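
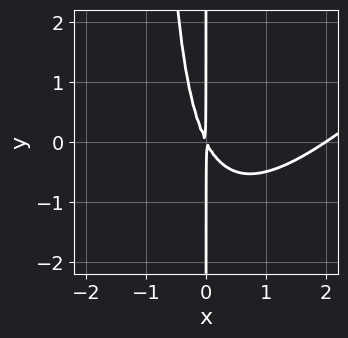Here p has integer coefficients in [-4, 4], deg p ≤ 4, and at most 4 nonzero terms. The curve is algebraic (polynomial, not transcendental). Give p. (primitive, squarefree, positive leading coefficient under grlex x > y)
x^3 - x^2*y - 2*x^2 - x*y

The degree is 3 — the shape is more complex than any degree-2 curve.
Observable constraints: one x-axis crossing is at x = 2; the visible y-axis segment lies entirely on the curve.
Solving for integer coefficients yields p as stated.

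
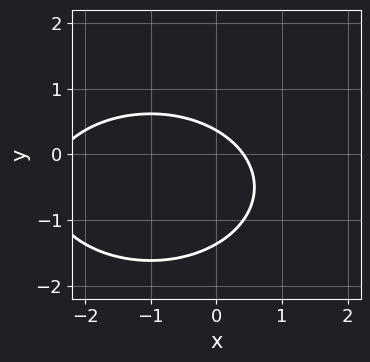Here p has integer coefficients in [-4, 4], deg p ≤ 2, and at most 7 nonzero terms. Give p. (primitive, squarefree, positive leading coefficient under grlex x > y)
x^2 + 2*y^2 + 2*x + 2*y - 1

(a) Degree: no degree-1 curve has this shape, so deg p = 2.
(b) Matching integer coefficients to the picture gives p.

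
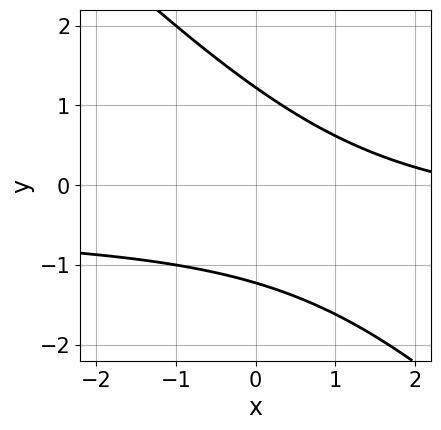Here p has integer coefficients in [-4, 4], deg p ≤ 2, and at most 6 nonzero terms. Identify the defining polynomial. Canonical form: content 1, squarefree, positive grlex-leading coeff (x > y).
2*x*y + 2*y^2 + x - 3

First, the degree is 2 — no degree-1 curve has this shape.
Then, checking where it meets the axes: the curve avoids every integer x-axis point in the box.
Finally, the integer polynomial consistent with all of this is the stated p.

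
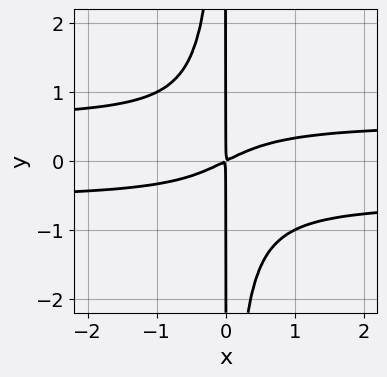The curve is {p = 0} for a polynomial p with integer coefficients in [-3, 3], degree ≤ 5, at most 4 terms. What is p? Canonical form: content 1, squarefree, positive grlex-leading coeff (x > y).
3*x^2*y^2 - x^2 + 2*x*y

1. deg p = 4. A generic line meets the curve in up to 4 points.
2. Against the integer gridlines: the visible y-axis segment lies entirely on the curve.
3. Putting this together gives p.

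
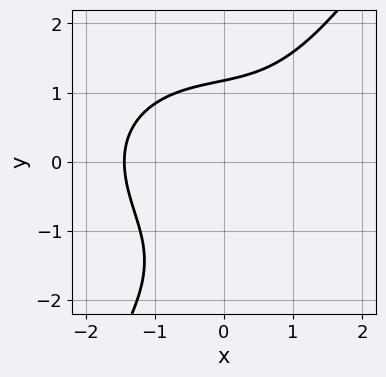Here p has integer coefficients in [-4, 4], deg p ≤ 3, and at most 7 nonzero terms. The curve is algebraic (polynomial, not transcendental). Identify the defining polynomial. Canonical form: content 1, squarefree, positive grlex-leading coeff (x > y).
x^3 + x*y^2 - y^3 - y^2 + 3

First, the degree is 3 — a generic line meets the curve in up to 3 points.
Finally, putting this together gives p.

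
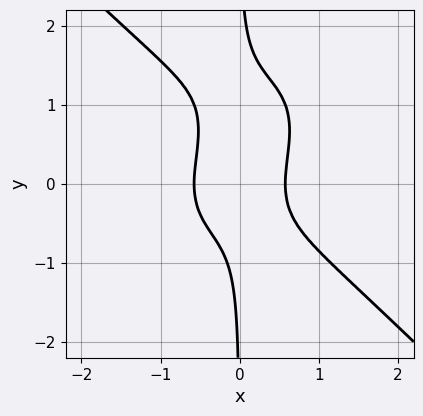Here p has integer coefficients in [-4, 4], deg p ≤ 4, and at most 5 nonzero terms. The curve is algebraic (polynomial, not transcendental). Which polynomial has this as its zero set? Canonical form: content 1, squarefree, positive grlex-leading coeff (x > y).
1. Degree: no degree-3 curve has this shape, so deg p = 4.
2. Checking where it meets the axes: no y-intercept at any integer in the box.
3. The integer polynomial consistent with all of this is the stated p.

3*x^4 + 3*x*y^3 - 3*x*y^2 + 2*x^2 - 1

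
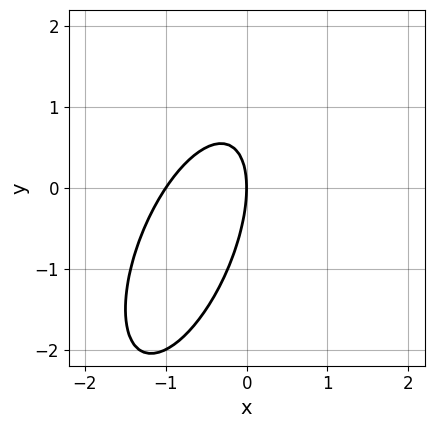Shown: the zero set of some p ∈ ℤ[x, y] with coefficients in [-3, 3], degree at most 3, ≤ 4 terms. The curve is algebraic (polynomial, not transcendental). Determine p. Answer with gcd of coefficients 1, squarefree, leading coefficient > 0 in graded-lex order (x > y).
3*x^2 - 2*x*y + y^2 + 3*x

1. deg p = 2. No degree-1 curve has this shape.
2. Observable constraints: among the integer gridlines, it crosses the x-axis at x ∈ {-1, 0}; it meets the y-axis at y = 0 (among the integer gridlines).
3. These observations pin down the coefficients.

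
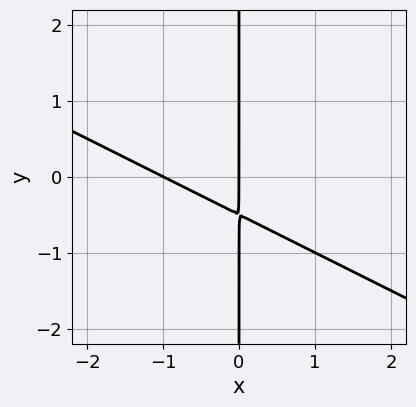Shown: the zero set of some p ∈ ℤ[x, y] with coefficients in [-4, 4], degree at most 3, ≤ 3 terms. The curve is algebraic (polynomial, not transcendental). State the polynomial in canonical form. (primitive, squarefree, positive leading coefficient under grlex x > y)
First, the degree is 2 — a generic line meets the curve in up to 2 points.
Then, reading off the gridlines: among the integer gridlines, it crosses the x-axis at x ∈ {-1, 0}; every point of the y-axis in the box is on the curve.
Finally, these observations pin down the coefficients.

x^2 + 2*x*y + x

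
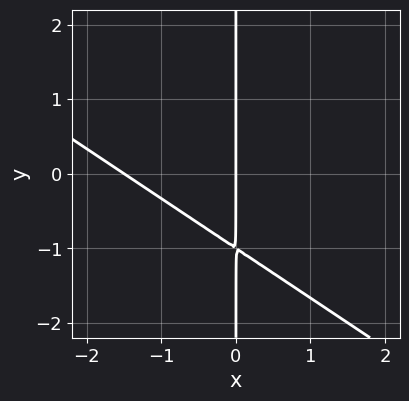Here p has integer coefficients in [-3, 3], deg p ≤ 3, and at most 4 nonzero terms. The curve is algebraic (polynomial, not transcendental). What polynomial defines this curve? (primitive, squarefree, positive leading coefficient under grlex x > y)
First, deg p = 2. The shape is more complex than any degree-1 curve.
Then, from the visible intercepts: one x-axis crossing is at x = 0; every point of the y-axis in the box is on the curve.
Finally, solving for integer coefficients yields p as stated.

2*x^2 + 3*x*y + 3*x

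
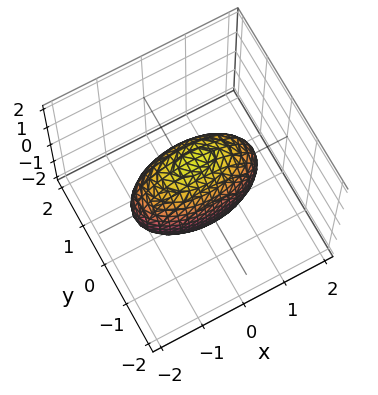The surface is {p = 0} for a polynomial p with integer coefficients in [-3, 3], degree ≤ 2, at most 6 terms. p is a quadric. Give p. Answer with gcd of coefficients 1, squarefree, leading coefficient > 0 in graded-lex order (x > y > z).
Degree: a closed, bounded, convex surface; a quadric, so deg p = 2.
Symmetries: mirror symmetry z ↦ −z ⇒ only even powers of z; it's symmetric under y → −y, forcing even powers of y; mirror symmetry x ↦ −x ⇒ only even powers of x.
Matching integer coefficients to the picture gives p.

x^2 + 3*y^2 + z^2 - 2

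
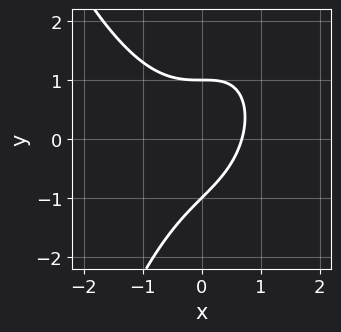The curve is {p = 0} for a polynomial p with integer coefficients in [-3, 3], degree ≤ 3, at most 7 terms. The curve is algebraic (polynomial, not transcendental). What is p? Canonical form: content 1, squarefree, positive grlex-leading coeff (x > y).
(a) deg p = 3. A generic line meets the curve in up to 3 points.
(b) Against the integer gridlines: the y-axis gridline crossings are at y ∈ {-1, 1}.
(c) Assembling these constraints gives the stated polynomial.

x^3 - x*y + y^2 + x - 1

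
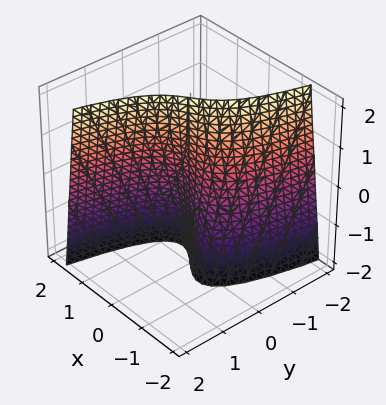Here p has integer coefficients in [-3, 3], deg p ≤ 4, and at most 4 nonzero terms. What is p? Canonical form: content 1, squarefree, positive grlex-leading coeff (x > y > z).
deg p = 3.
Checking where it meets the axes: it crosses the x-axis at the gridline x = 0; every point of the z-axis in the box is on the surface; it crosses the y-axis at the gridline y = 0.
Together with the visible shape, these determine p as stated.

2*x^3 + x*z - 3*y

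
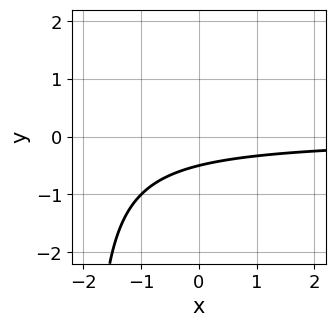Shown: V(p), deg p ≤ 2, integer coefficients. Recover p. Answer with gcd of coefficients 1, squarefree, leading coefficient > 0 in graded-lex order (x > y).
x*y + 2*y + 1

1. Degree: the shape is more complex than any degree-1 curve, so deg p = 2.
2. From the visible intercepts: the curve avoids every integer x-axis point in the box.
3. Together with the visible shape, these determine p as stated.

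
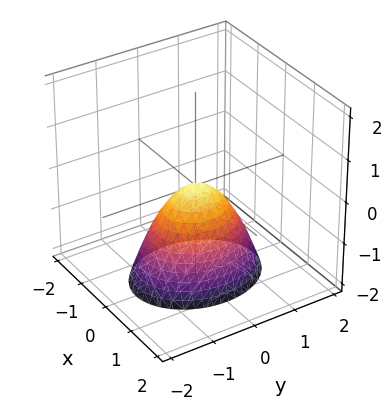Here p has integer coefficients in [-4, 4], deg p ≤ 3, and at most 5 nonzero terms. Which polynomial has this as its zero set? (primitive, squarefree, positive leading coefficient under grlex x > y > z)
3*x^2 + 2*y^2 + 2*z

Degree: a single bowl opening along one axis; a quadric, so deg p = 2.
Symmetries: the y ↦ −y reflection is a symmetry, so y appears only in even powers; the x ↦ −x reflection is a symmetry, so x appears only in even powers.
From the visible intercepts: it meets the x-axis at x = 0 (among the integer gridlines); it crosses the y-axis at the gridline y = 0; one z-axis crossing is at z = 0.
Assembling these constraints gives the stated polynomial.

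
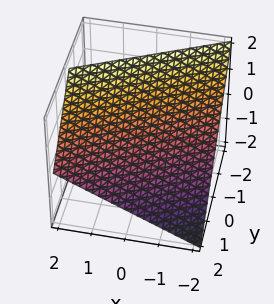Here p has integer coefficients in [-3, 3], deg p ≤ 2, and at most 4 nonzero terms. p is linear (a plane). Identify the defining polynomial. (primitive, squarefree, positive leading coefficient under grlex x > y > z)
x - 2*y - 2*z + 2

First, degree: the surface is flat (a plane), so deg p = 1.
Next, from the visible intercepts: one z-axis crossing is at z = 1; one x-axis crossing is at x = -2.
Finally, these observations pin down the coefficients. Check: (0, 1, 0) on the y-axis lies on the surface, and p(0, 1, 0) = 0. ✓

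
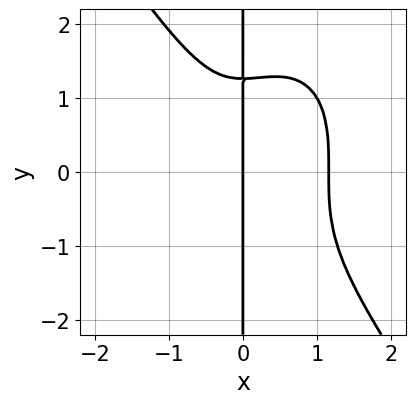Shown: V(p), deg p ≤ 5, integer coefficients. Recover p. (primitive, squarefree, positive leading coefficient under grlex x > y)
First, the degree is 4 — the shape is more complex than any degree-3 curve.
Then, from the visible intercepts: every point of the y-axis in the box is on the curve; it meets the x-axis at x = 0 (among the integer gridlines).
Finally, assembling these constraints gives the stated polynomial.

3*x^4 + x*y^3 - 2*x^3 - 2*x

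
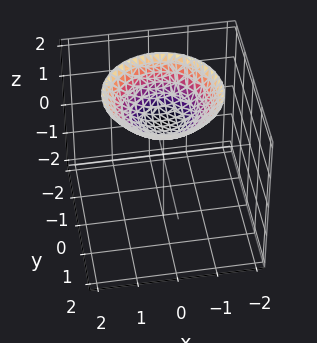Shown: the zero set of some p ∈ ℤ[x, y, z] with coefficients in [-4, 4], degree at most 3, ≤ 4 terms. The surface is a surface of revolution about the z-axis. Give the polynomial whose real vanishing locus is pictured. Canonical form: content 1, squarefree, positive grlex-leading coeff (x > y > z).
1. deg p = 2. The shape is more complex than any degree-1 surface.
2. By symmetry, the surface is invariant under rotation about z: p = q(x² + y², z).
3. Against the integer gridlines: it crosses the z-axis at the gridline z = 1; it misses every integer gridline on the x-axis.
4. Solving for integer coefficients yields p as stated.

x^2 + y^2 - 2*z + 2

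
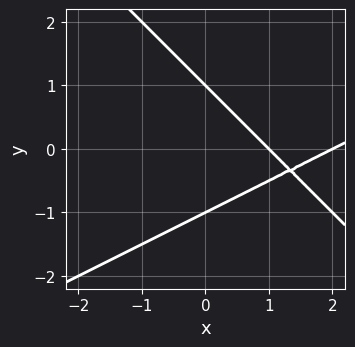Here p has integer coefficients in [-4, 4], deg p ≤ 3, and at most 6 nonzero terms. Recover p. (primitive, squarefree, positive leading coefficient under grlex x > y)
x^2 - x*y - 2*y^2 - 3*x + 2

First, the degree is 2 — no degree-1 curve has this shape.
Next, from the axis intercepts and sections: among the integer gridlines, it crosses the y-axis at y ∈ {-1, 1}; among the integer gridlines, it crosses the x-axis at x ∈ {1, 2}.
Finally, these observations pin down the coefficients.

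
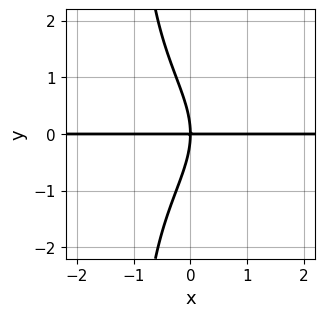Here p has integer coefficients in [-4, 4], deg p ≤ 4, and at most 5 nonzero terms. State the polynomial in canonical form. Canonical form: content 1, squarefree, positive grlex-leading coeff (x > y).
x*y^3 + y^3 + 3*x*y

1. The degree is 4 — a generic line meets the curve in up to 4 points.
2. Reading off the gridlines: it meets the y-axis at y = 0 (among the integer gridlines); every point of the x-axis in the box is on the curve.
3. These observations pin down the coefficients.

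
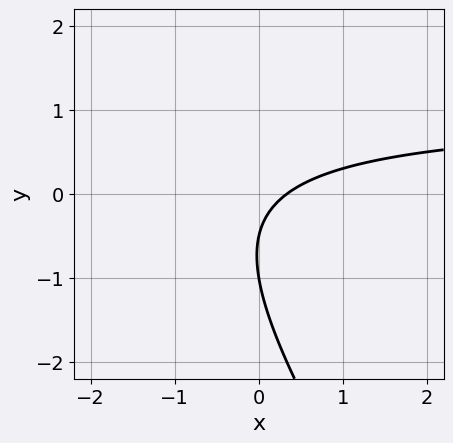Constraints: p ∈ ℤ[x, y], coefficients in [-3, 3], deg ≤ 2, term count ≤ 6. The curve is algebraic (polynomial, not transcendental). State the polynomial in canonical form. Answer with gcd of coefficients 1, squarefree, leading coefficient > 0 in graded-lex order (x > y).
3*x*y + 2*y^2 - 3*x + 3*y + 1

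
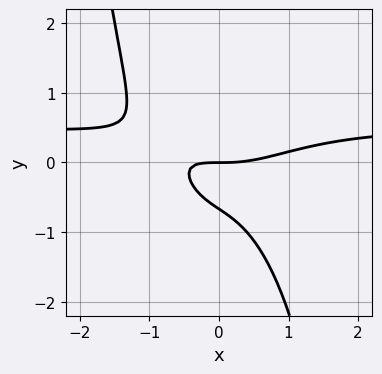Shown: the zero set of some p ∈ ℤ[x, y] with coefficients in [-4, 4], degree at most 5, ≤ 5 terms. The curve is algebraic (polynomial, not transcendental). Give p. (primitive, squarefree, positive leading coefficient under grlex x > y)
2*x^3*y - x^3 + 2*x*y + 3*y^2 + 2*y

1. deg p = 4. A generic line meets the curve in up to 4 points.
2. From the axis intercepts and sections: one y-axis crossing is at y = 0; it crosses the x-axis at the gridline x = 0.
3. Together with the visible shape, these determine p as stated.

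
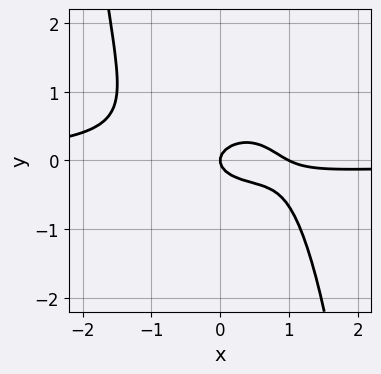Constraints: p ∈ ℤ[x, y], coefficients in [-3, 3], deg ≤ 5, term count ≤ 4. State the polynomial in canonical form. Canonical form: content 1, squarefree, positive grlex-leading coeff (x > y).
(a) The degree is 4 — the shape is more complex than any degree-3 curve.
(b) Observable constraints: one y-axis crossing is at y = 0; the x-axis gridline crossings are at x ∈ {0, 1}.
(c) Putting this together gives p.

2*x^3*y + x^2 + 3*y^2 - x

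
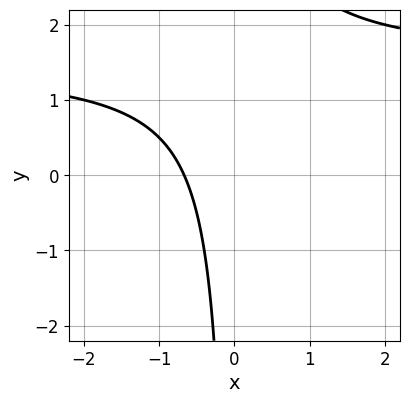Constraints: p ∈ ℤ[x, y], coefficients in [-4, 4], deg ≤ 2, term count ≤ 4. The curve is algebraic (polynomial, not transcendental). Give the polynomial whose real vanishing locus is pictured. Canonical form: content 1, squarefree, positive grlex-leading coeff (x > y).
1. deg p = 2. The shape is more complex than any degree-1 curve.
2. Reading off the gridlines: the curve avoids every integer y-axis point in the box.
3. Fitting integer coefficients to these (and the overall shape) gives p.

2*x*y - 3*x - 2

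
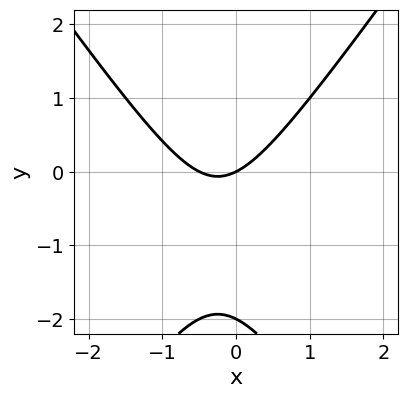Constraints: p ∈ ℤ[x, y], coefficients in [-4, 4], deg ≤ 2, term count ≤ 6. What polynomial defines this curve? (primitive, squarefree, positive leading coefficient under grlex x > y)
2*x^2 - y^2 + x - 2*y

(a) The degree is 2 — a generic line meets the curve in up to 2 points.
(b) From the axis intercepts and sections: among the integer gridlines, it crosses the y-axis at y ∈ {-2, 0}; one x-axis crossing is at x = 0.
(c) Solving for integer coefficients yields p as stated.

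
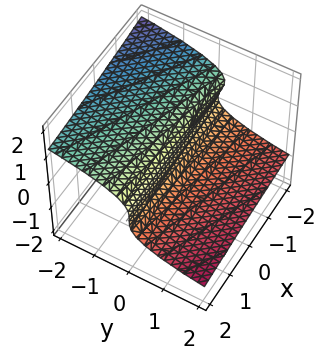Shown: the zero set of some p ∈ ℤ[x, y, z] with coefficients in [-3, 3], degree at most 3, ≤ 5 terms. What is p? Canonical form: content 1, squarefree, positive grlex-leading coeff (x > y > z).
x*z^2 + 3*z^3 - z^2 + 3*y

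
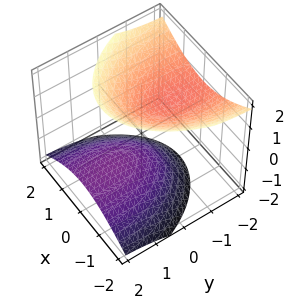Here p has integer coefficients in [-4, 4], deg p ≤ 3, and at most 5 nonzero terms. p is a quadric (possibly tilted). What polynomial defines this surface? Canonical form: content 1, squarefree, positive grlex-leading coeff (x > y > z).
3*x^2 + y^2 + 3*y*z - 3*z^2 + 3

First, there are 2 components.
Then, deg p = 2.
Then, from the visible intercepts: among the integer gridlines, it crosses the z-axis at z ∈ {-1, 1}; no x-intercept at any integer in the box; it misses every integer gridline on the y-axis.
Finally, these observations pin down the coefficients.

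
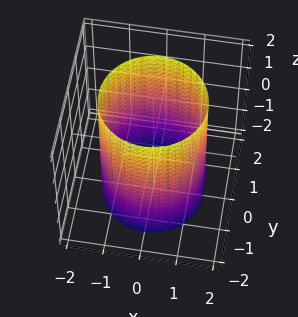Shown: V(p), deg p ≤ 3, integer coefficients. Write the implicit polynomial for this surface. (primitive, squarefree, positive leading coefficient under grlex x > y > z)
1. Degree: a cylinder; a quadric, so deg p = 2.
2. Symmetries: it's symmetric under z → −z, forcing even powers of z; the z-axis is an axis of rotation, so x and y enter only as x² + y².
3. From the visible intercepts: the surface avoids every integer z-axis point in the box; a circular section at z = -1 has radius between 1 and 2.
4. Putting this together gives p.

x^2 + y^2 - 2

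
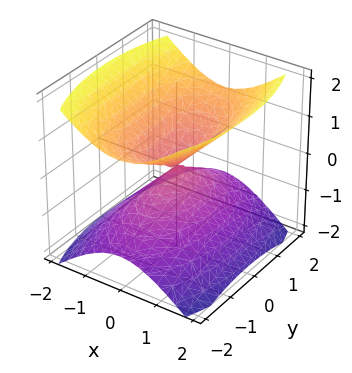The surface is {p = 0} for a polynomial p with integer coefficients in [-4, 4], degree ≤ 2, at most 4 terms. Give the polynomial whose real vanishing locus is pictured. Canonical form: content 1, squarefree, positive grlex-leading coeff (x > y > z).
The picture has 2 separate pieces. Treating them together as one polynomial.
The degree is 2 — a double cone through the origin; a quadric.
Symmetries: it's symmetric under y → −y, forcing even powers of y; the z ↦ −z reflection is a symmetry, so z appears only in even powers; mirror symmetry x ↦ −x ⇒ only even powers of x.
Against the integer gridlines: one x-axis crossing is at x = 0; it meets the y-axis at y = 0 (among the integer gridlines); it crosses the z-axis at the gridline z = 0.
Matching integer coefficients to the picture gives p.

3*x^2 + y^2 - 3*z^2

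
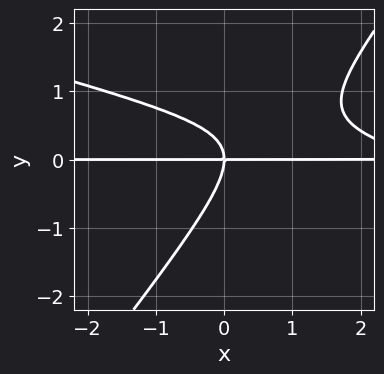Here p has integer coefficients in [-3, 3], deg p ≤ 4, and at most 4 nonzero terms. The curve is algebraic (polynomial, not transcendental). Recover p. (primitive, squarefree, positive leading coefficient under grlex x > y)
(a) Degree: the shape is more complex than any degree-2 curve, so deg p = 3.
(b) From the visible intercepts: it crosses the y-axis at the gridline y = 0; the visible x-axis segment lies entirely on the curve.
(c) These observations pin down the coefficients.

x^2*y + 3*x*y^2 - 3*y^3 - 3*x*y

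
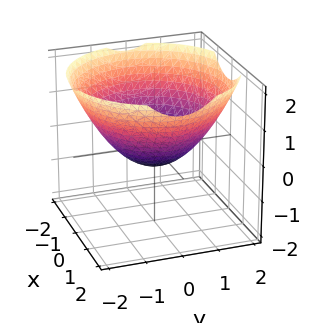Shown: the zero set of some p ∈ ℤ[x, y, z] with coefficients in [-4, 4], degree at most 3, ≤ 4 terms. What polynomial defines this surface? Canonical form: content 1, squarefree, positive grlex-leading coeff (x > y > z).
(a) The degree is 2 — the shape is more complex than any degree-1 surface.
(b) Symmetries: every cross-section ⟂ z is a circle, so x, y appear only via x² + y².
(c) From the axis intercepts and sections: among the integer gridlines, it crosses the y-axis at y ∈ {-1, 1}; a circular section at z = 0 has radius exactly 1.
(d) Putting this together gives p. Check: (-1, 0, 0) on the x-axis lies on the surface, and p(-1, 0, 0) = 0. ✓

x^2 + y^2 - 2*z - 1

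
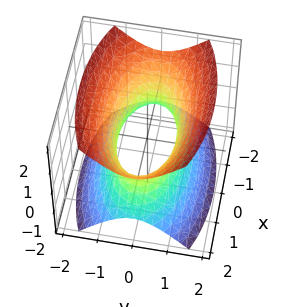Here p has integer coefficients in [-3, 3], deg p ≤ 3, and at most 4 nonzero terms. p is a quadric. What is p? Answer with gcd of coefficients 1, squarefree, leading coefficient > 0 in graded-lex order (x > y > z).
x^2 + 3*y^2 - 2*z^2 - 2

(a) deg p = 2. One connected sheet with a waist; a quadric.
(b) Symmetries: the y ↦ −y reflection is a symmetry, so y appears only in even powers; it's symmetric under x → −x, forcing even powers of x; mirror symmetry z ↦ −z ⇒ only even powers of z.
(c) From the axis intercepts and sections: it misses every integer gridline on the z-axis.
(d) Fitting integer coefficients to these (and the overall shape) gives p.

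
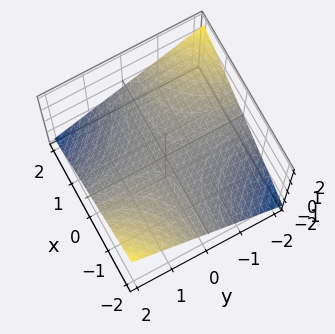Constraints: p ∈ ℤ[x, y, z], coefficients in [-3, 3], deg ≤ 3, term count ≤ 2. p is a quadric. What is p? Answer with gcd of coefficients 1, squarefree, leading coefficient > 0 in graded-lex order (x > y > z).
x*y + 3*z

The degree is 2 — a hyperbolic paraboloid; a quadric.
From the axis intercepts and sections: one z-axis crossing is at z = 0; the visible y-axis segment lies entirely on the surface; every point of the x-axis in the box is on the surface.
Putting this together gives p.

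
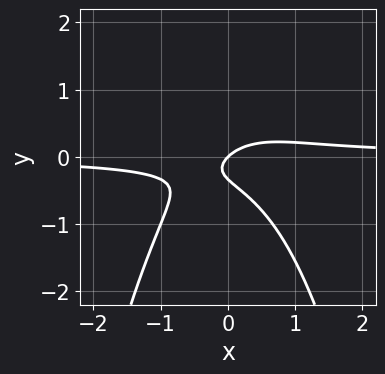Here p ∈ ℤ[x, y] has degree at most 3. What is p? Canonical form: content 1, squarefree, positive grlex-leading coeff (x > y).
1. deg p = 3. A generic line meets the curve in up to 3 points.
2. Checking where it meets the axes: it meets the x-axis at x = 0 (among the integer gridlines); one y-axis crossing is at y = 0.
3. Fitting integer coefficients to these (and the overall shape) gives p.

3*x^2*y + 3*y^2 - x + y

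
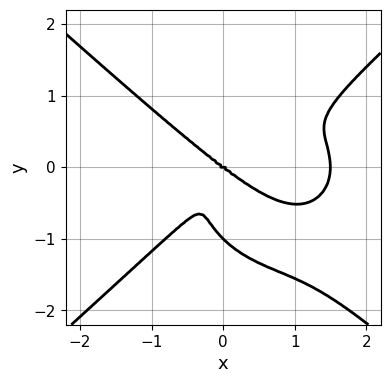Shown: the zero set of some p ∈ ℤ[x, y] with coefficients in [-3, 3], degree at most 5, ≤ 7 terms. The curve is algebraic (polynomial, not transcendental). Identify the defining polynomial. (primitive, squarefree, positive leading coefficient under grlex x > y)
1. deg p = 4. No degree-3 curve has this shape.
2. From the visible intercepts: it crosses the x-axis at the gridline x = 0; the y-axis gridline crossings are at y ∈ {-1, 0}.
3. Putting this together gives p.

2*x^4 - 3*y^4 - 3*x^3 + 3*x*y^2 - 3*y^3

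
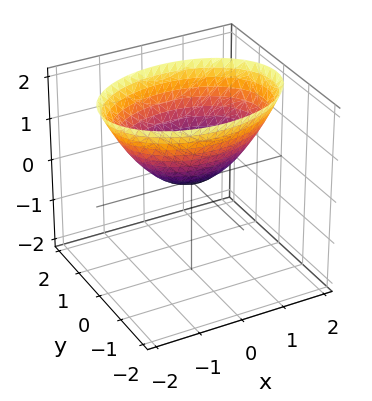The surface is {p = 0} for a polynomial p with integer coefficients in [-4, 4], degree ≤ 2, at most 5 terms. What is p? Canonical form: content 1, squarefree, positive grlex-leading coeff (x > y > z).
First, deg p = 2.
Then, symmetries: mirror symmetry x ↦ −x ⇒ only even powers of x; it's symmetric under y → −y, forcing even powers of y.
Then, reading off the gridlines: it meets the x-axis at x = 0 (among the integer gridlines); it crosses the y-axis at the gridline y = 0.
Finally, these observations pin down the coefficients.

x^2 + 2*y^2 - 2*z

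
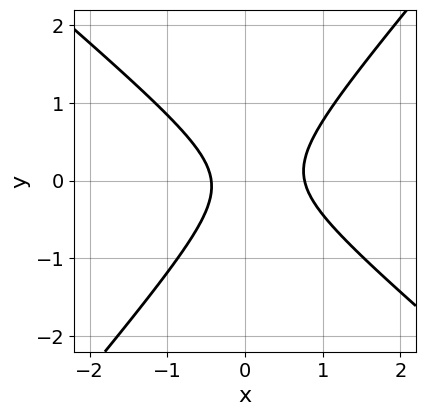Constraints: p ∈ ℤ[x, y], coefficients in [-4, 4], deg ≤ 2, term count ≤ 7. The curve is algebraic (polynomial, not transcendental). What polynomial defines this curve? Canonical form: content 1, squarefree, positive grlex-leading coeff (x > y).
3*x^2 + x*y - 3*y^2 - x - 1

(a) Degree: a generic line meets the curve in up to 2 points, so deg p = 2.
(b) Against the integer gridlines: it misses every integer gridline on the y-axis.
(c) Putting this together gives p.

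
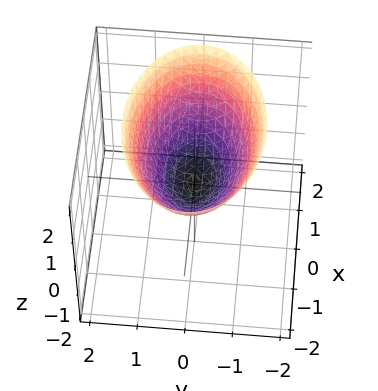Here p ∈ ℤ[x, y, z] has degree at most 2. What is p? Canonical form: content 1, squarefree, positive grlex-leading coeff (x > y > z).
First, degree: a paraboloid; a quadric, so deg p = 2.
Then, symmetries: mirror symmetry y ↦ −y ⇒ only even powers of y; the x ↦ −x reflection is a symmetry, so x appears only in even powers.
Next, from the visible intercepts: it crosses the y-axis at the gridline y = 0; it crosses the z-axis at the gridline z = 0; it crosses the x-axis at the gridline x = 0.
Finally, assembling these constraints gives the stated polynomial.

x^2 + 2*y^2 - 2*z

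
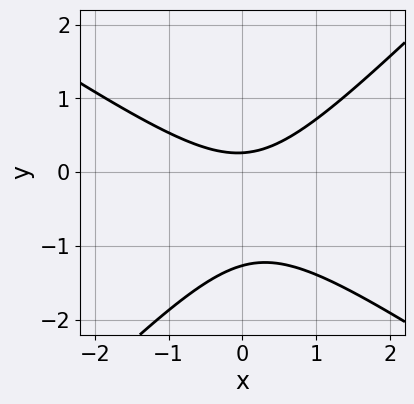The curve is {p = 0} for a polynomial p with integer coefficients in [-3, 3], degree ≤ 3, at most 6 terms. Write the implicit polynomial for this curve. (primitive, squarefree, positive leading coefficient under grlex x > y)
2*x^2 + x*y - 3*y^2 - 3*y + 1

(a) The degree is 2 — no degree-1 curve has this shape.
(b) From the visible intercepts: the curve avoids every integer x-axis point in the box.
(c) Assembling these constraints gives the stated polynomial.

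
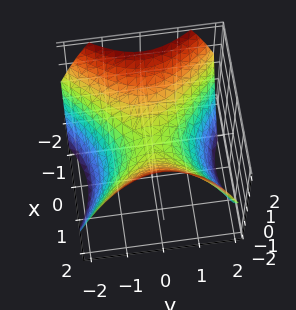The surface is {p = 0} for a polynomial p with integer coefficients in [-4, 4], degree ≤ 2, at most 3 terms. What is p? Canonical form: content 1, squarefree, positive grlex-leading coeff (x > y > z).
First, degree: a hyperbolic paraboloid; a quadric, so deg p = 2.
Next, symmetries: it's symmetric under x → −x, forcing even powers of x; mirror symmetry y ↦ −y ⇒ only even powers of y.
Next, from the visible intercepts: it crosses the x-axis at the gridline x = 0; one y-axis crossing is at y = 0; one z-axis crossing is at z = 0.
Finally, fitting integer coefficients to these (and the overall shape) gives p.

2*x^2 - 2*y^2 - 3*z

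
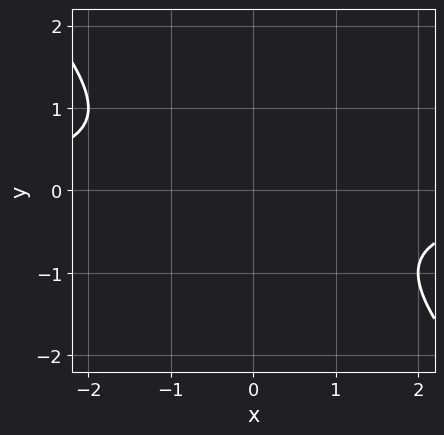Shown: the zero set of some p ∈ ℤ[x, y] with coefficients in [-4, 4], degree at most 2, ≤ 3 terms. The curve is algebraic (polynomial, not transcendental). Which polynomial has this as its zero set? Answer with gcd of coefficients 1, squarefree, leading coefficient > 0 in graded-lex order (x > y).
x*y + y^2 + 1

1. deg p = 2.
2. Checking where it meets the axes: the curve avoids every integer x-axis point in the box; no y-intercept at any integer in the box.
3. Putting this together gives p.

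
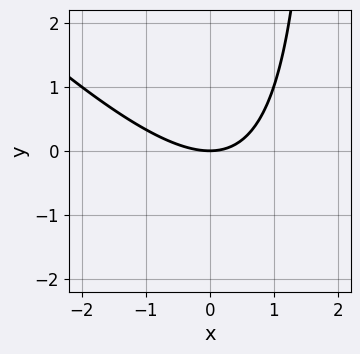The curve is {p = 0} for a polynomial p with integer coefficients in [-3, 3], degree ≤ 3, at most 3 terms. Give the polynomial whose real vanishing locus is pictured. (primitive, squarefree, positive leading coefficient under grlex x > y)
x^2 + x*y - 2*y

1. The degree is 2 — the shape is more complex than any degree-1 curve.
2. Checking where it meets the axes: it crosses the x-axis at the gridline x = 0; it meets the y-axis at y = 0 (among the integer gridlines).
3. Assembling these constraints gives the stated polynomial.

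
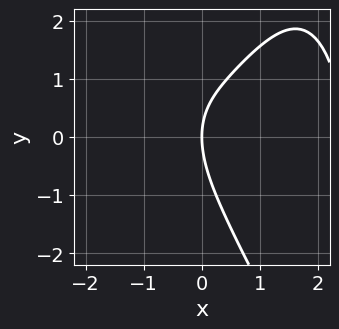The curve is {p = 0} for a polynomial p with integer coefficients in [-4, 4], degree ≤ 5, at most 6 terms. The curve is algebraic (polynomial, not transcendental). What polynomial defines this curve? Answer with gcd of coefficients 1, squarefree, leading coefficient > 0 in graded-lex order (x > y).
x^4 - 2*x^3 + x*y + y^2 - 3*x

(a) The degree is 4 — the shape is more complex than any degree-3 curve.
(b) From the axis intercepts and sections: it crosses the x-axis at the gridline x = 0; one y-axis crossing is at y = 0.
(c) Matching integer coefficients to the picture gives p.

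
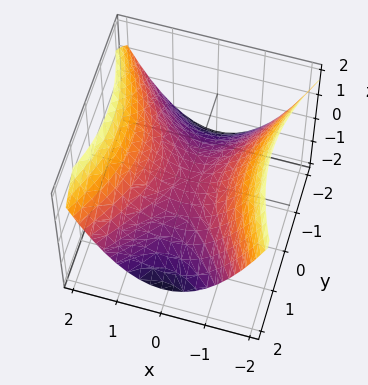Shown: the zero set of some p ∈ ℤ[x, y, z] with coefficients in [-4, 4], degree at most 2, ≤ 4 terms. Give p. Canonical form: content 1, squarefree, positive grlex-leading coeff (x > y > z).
2*x^2 - y^2 - 3*z

1. Degree: a saddle surface; a quadric, so deg p = 2.
2. Symmetries: the y ↦ −y reflection is a symmetry, so y appears only in even powers; the x ↦ −x reflection is a symmetry, so x appears only in even powers.
3. From the visible intercepts: one y-axis crossing is at y = 0; it meets the z-axis at z = 0 (among the integer gridlines); it meets the x-axis at x = 0 (among the integer gridlines).
4. Putting this together gives p.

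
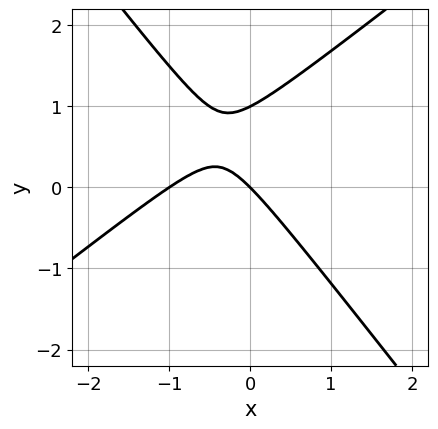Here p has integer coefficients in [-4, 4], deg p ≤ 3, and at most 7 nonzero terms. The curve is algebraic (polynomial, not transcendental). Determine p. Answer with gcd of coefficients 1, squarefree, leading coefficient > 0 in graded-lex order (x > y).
2*x^2 - x*y - 2*y^2 + 2*x + 2*y

(a) Degree: no degree-1 curve has this shape, so deg p = 2.
(b) From the axis intercepts and sections: the x-axis gridline crossings are at x ∈ {-1, 0}; among the integer gridlines, it crosses the y-axis at y ∈ {0, 1}.
(c) Assembling these constraints gives the stated polynomial.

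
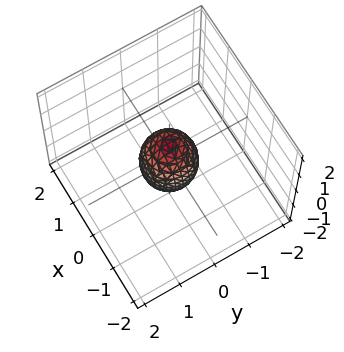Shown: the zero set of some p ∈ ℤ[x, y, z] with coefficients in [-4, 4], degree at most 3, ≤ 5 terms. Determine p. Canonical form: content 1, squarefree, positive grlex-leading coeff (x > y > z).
First, deg p = 2. A closed, bounded, convex surface; a quadric.
Then, symmetries: mirror symmetry z ↦ −z ⇒ only even powers of z; the z-axis is an axis of rotation, so x and y enter only as x² + y².
Next, checking where it meets the axes: among the integer gridlines, it crosses the z-axis at z ∈ {-1, 1}; a circular section at z = 0 has radius between 0 and 1.
Finally, solving for integer coefficients yields p as stated.

2*x^2 + 2*y^2 + z^2 - 1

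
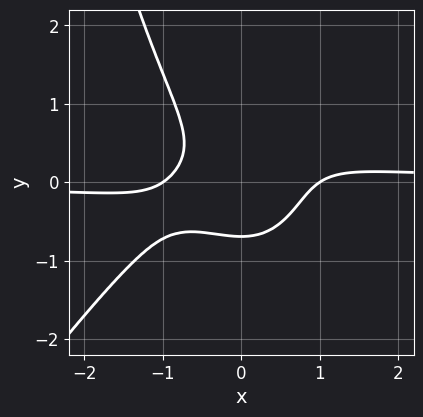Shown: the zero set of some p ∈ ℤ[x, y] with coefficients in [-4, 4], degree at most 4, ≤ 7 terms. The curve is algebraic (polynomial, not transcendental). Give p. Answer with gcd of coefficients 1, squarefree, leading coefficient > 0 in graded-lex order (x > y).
3*x^3*y - 2*x^2*y^2 + 3*y^3 - x^2 + 1

First, degree: no degree-3 curve has this shape, so deg p = 4.
Next, observable constraints: among the integer gridlines, it crosses the x-axis at x ∈ {-1, 1}.
Finally, fitting integer coefficients to these (and the overall shape) gives p.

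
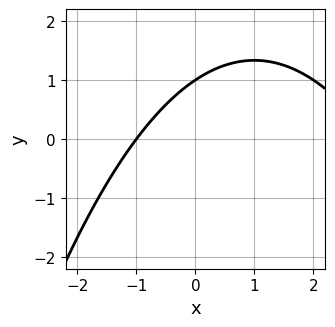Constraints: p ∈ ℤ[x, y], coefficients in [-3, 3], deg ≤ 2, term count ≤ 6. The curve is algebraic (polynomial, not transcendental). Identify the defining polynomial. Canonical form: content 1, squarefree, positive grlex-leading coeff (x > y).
The degree is 2 — the shape is more complex than any degree-1 curve.
Against the integer gridlines: one x-axis crossing is at x = -1; one y-axis crossing is at y = 1.
These observations pin down the coefficients.

x^2 - 2*x + 3*y - 3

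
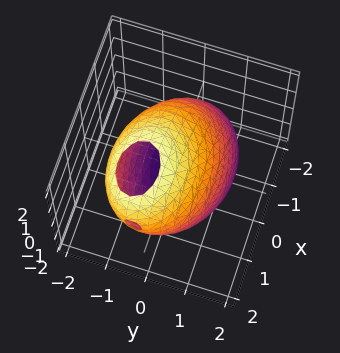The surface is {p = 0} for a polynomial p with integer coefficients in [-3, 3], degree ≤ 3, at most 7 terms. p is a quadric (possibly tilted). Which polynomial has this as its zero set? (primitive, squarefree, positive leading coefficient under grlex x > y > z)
1. Degree: a generic line meets the surface in up to 2 points, so deg p = 2.
2. Putting this together gives p.

x^2 - x*z + 2*y^2 + y*z + z^2 - 3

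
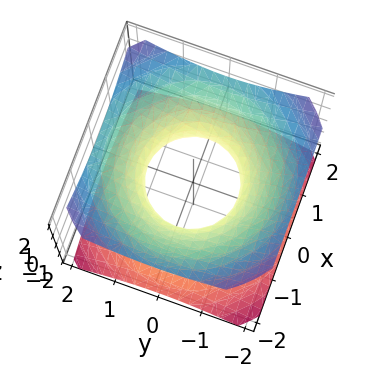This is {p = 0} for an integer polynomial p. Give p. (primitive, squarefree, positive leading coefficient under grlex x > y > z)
2*x^2 + 2*y^2 - 3*z^2 - 2

1. deg p = 2.
2. Symmetries: rotational symmetry about the z-axis ⇒ p depends on x, y only through x² + y².
3. Against the integer gridlines: the surface avoids every integer z-axis point in the box; among the integer gridlines, it crosses the x-axis at x ∈ {-1, 1}; a circular section at z = 1 has radius between 1 and 2.
4. These observations pin down the coefficients.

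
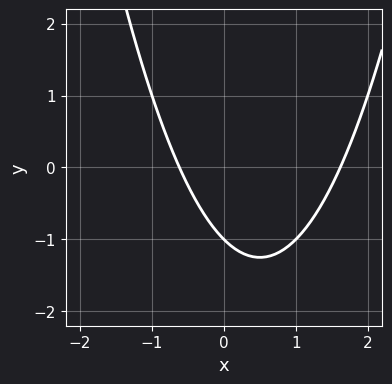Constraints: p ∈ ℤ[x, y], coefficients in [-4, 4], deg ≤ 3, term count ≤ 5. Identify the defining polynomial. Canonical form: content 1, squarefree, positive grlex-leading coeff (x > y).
The degree is 2 — no degree-1 curve has this shape.
From the visible intercepts: it crosses the y-axis at the gridline y = -1.
Together with the visible shape, these determine p as stated.

x^2 - x - y - 1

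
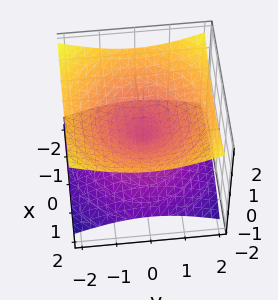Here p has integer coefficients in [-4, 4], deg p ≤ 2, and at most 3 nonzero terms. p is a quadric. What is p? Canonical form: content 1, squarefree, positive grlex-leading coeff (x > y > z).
x^2 + y^2 - 3*z^2

The degree is 2 — a double cone through the origin; a quadric.
Symmetries: rotational symmetry about the z-axis ⇒ p depends on x, y only through x² + y²; it's symmetric under z → −z, forcing even powers of z.
From the axis intercepts and sections: it crosses the z-axis at the gridline z = 0; it meets the x-axis at x = 0 (among the integer gridlines); one y-axis crossing is at y = 0; a circular section at z = -1 has radius between 1 and 2.
These observations pin down the coefficients.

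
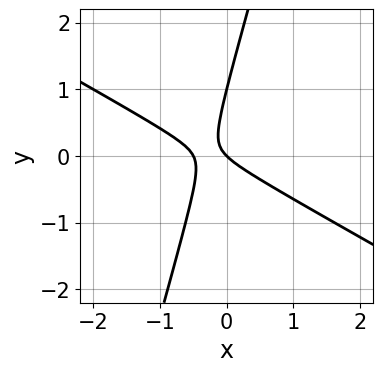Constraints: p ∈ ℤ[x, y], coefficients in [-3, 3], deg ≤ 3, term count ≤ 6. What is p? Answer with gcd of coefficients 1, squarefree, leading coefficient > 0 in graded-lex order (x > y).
First, deg p = 2. A generic line meets the curve in up to 2 points.
Then, against the integer gridlines: one x-axis crossing is at x = 0; the y-axis gridline crossings are at y ∈ {0, 1}.
Finally, these observations pin down the coefficients.

2*x^2 + 3*x*y - y^2 + x + y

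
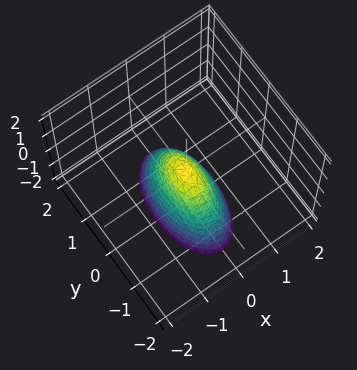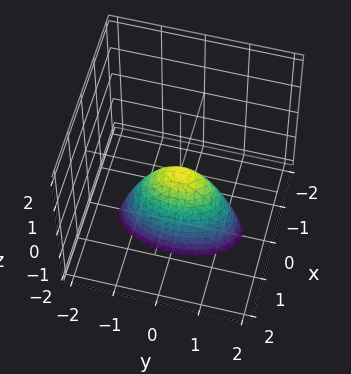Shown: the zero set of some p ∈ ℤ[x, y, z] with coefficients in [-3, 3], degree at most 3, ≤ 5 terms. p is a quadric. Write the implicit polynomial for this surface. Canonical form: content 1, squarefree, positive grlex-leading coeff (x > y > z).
3*x^2 + y^2 + z

1. Degree: a paraboloid; a quadric, so deg p = 2.
2. Symmetries: mirror symmetry y ↦ −y ⇒ only even powers of y; it's symmetric under x → −x, forcing even powers of x.
3. Checking where it meets the axes: one z-axis crossing is at z = 0; one x-axis crossing is at x = 0; one y-axis crossing is at y = 0.
4. Putting this together gives p.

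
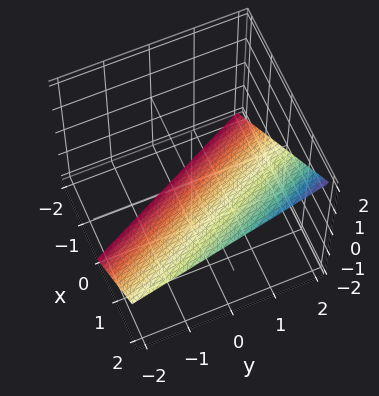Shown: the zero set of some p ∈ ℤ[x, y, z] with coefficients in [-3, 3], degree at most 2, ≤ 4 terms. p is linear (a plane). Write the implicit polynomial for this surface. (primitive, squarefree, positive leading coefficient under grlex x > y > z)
2*x + y - 2*z - 2

(a) deg p = 1. Every cross-section is a straight line — this is a plane.
(b) Observable constraints: one y-axis crossing is at y = 2; it meets the z-axis at z = -1 (among the integer gridlines); it meets the x-axis at x = 1 (among the integer gridlines).
(c) These observations pin down the coefficients.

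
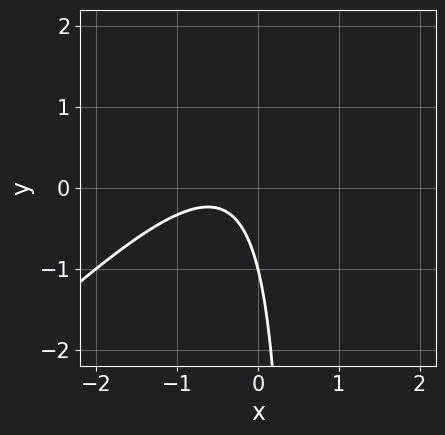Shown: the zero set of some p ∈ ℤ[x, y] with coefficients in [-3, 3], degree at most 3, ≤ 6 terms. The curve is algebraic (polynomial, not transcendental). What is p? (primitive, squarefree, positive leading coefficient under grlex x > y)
2*x^2 - 2*x*y + 2*x + y + 1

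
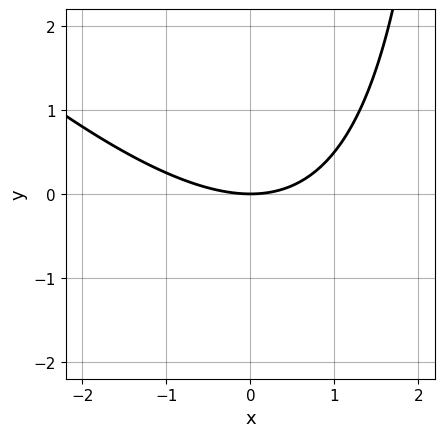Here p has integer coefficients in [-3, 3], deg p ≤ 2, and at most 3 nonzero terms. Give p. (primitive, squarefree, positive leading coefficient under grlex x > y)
First, deg p = 2. A generic line meets the curve in up to 2 points.
Next, observable constraints: one x-axis crossing is at x = 0; it crosses the y-axis at the gridline y = 0.
Finally, fitting integer coefficients to these (and the overall shape) gives p.

x^2 + x*y - 3*y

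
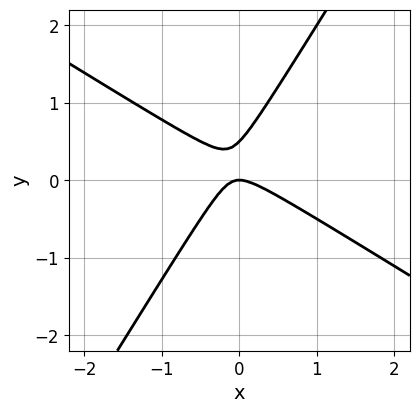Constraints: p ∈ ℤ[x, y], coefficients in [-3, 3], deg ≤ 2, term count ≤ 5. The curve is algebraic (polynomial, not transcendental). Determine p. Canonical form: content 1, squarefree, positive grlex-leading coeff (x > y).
(a) Degree: a generic line meets the curve in up to 2 points, so deg p = 2.
(b) Against the integer gridlines: it crosses the x-axis at the gridline x = 0; it crosses the y-axis at the gridline y = 0.
(c) Assembling these constraints gives the stated polynomial.

2*x^2 + 2*x*y - 2*y^2 + y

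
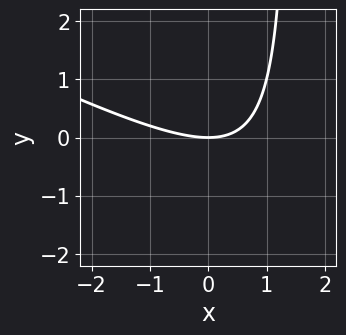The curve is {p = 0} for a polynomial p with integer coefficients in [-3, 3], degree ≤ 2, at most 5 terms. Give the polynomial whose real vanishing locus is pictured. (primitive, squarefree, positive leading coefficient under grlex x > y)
x^2 + 2*x*y - 3*y

1. deg p = 2. The shape is more complex than any degree-1 curve.
2. Observable constraints: one y-axis crossing is at y = 0; it meets the x-axis at x = 0 (among the integer gridlines).
3. Putting this together gives p.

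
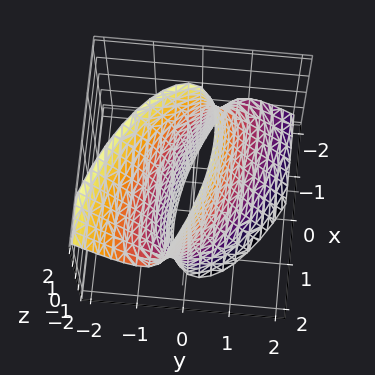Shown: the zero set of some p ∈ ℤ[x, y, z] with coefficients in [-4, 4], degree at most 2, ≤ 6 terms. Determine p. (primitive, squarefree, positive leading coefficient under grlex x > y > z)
deg p = 2. No degree-1 surface has this shape.
From the visible intercepts: no z-intercept at any integer in the box.
Matching integer coefficients to the picture gives p.

x^2 + 2*x*y + 3*y^2 + 2*y*z - 2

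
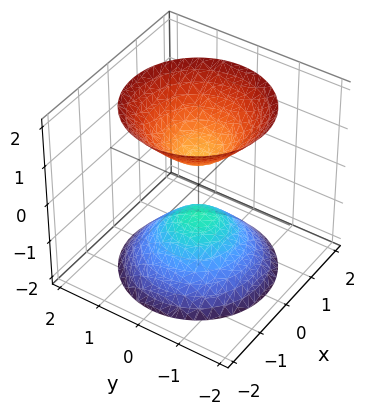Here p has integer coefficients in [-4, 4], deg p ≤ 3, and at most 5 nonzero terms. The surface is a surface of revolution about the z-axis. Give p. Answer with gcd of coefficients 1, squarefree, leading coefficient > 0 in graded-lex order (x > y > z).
1. The picture has 2 separate pieces. They look like related sheets of one shape, so recover p as a whole.
2. deg p = 2. The shape is more complex than any degree-1 surface.
3. Symmetries: rotational symmetry about the z-axis ⇒ p depends on x, y only through x² + y².
4. From the axis intercepts and sections: it misses every integer gridline on the x-axis; a circular section at z = 2 has radius between 1 and 2.
5. These observations pin down the coefficients.

3*x^2 + 3*y^2 - 2*z^2 + 1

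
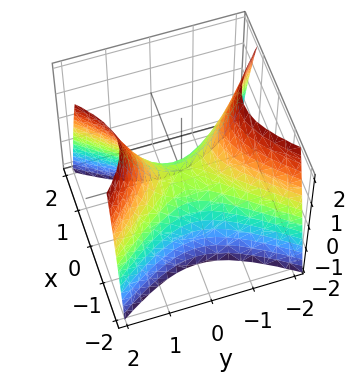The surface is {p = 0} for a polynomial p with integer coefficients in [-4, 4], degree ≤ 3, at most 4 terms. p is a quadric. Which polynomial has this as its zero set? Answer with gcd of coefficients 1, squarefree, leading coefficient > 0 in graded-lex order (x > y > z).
3*x^2 - 2*y^2 + 2*z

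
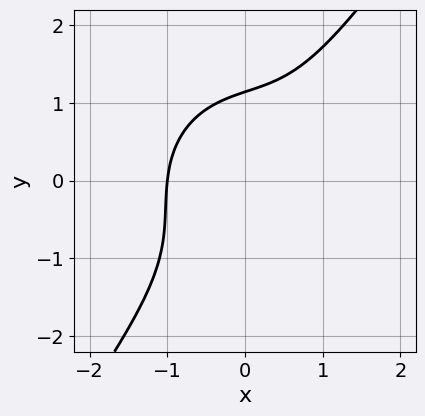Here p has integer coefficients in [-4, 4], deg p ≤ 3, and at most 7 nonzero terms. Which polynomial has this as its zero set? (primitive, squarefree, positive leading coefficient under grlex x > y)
The degree is 3 — no degree-2 curve has this shape.
Against the integer gridlines: one x-axis crossing is at x = -1.
Matching integer coefficients to the picture gives p.

3*x^3 - x^2*y + 2*x*y^2 - 2*y^3 + 3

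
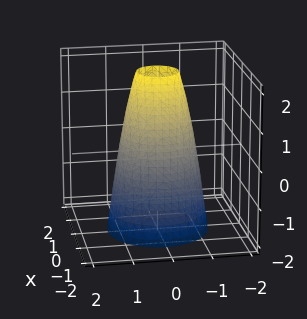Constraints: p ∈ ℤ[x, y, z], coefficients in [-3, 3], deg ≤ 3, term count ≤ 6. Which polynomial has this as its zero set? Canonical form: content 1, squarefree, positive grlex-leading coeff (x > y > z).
3*x^2 + 3*y^2 + z - 3

(a) Degree: the shape is more complex than any degree-1 surface, so deg p = 2.
(b) Symmetry: the z-axis is an axis of rotation, so x and y enter only as x² + y².
(c) Against the integer gridlines: the x-axis gridline crossings are at x ∈ {-1, 1}; the surface avoids every integer z-axis point in the box; among the integer gridlines, it crosses the y-axis at y ∈ {-1, 1}; a circular section at z = 2 has radius between 0 and 1.
(d) Solving for integer coefficients yields p as stated.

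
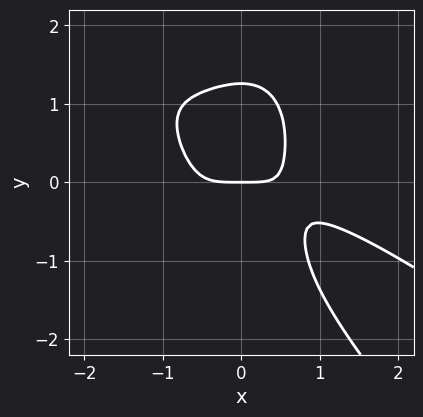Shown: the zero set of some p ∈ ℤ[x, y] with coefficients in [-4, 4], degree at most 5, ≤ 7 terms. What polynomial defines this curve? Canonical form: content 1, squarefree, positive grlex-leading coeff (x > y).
2*x^4 + 3*x^3*y + y^4 + 3*x^2*y - 2*y

(a) The degree is 4 — no degree-3 curve has this shape.
(b) Against the integer gridlines: it meets the y-axis at y = 0 (among the integer gridlines); it crosses the x-axis at the gridline x = 0.
(c) Solving for integer coefficients yields p as stated.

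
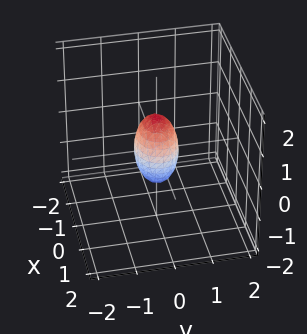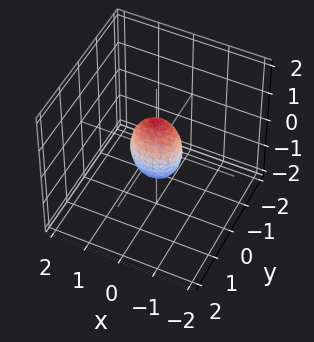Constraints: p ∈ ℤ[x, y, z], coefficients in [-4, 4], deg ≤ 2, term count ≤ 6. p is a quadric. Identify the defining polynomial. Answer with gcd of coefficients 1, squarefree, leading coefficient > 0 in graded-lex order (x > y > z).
The degree is 2 — a closed, bounded, convex surface; a quadric.
Symmetries: the y ↦ −y reflection is a symmetry, so y appears only in even powers; the x ↦ −x reflection is a symmetry, so x appears only in even powers; the z ↦ −z reflection is a symmetry, so z appears only in even powers.
Checking where it meets the axes: among the integer gridlines, it crosses the z-axis at z ∈ {-1, 1}.
Putting this together gives p.

2*x^2 + 3*y^2 + z^2 - 1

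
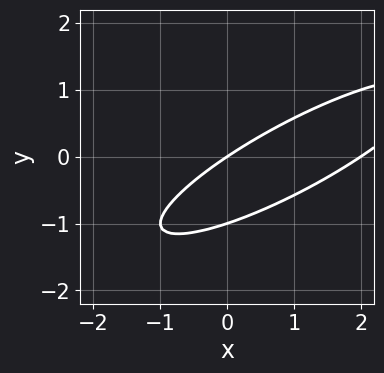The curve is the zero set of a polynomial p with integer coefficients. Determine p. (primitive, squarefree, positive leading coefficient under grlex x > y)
x^2 - 3*x*y + 3*y^2 - 2*x + 3*y

1. deg p = 2. The shape is more complex than any degree-1 curve.
2. From the axis intercepts and sections: the x-axis gridline crossings are at x ∈ {0, 2}; among the integer gridlines, it crosses the y-axis at y ∈ {-1, 0}.
3. Assembling these constraints gives the stated polynomial.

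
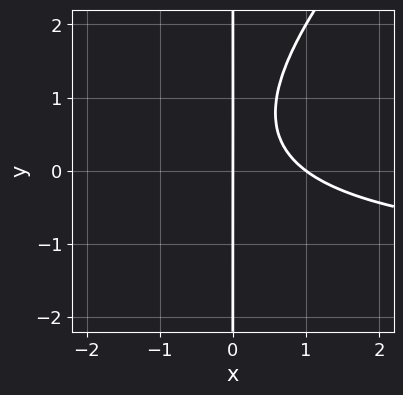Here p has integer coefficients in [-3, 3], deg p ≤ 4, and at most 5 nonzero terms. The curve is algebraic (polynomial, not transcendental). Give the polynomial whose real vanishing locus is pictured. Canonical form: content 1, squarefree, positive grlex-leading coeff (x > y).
2*x^2*y - 2*x*y^2 + 3*x^2 + 2*x*y - 3*x

(a) Degree: no degree-2 curve has this shape, so deg p = 3.
(b) From the axis intercepts and sections: among the integer gridlines, it crosses the x-axis at x ∈ {0, 1}; every point of the y-axis in the box is on the curve.
(c) Matching integer coefficients to the picture gives p.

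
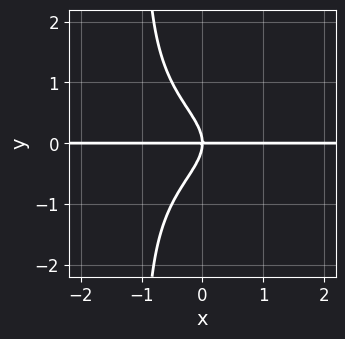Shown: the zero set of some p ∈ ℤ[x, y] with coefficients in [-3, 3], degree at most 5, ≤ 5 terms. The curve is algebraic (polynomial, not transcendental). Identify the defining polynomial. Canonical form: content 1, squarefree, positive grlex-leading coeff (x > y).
x*y^3 + y^3 + x*y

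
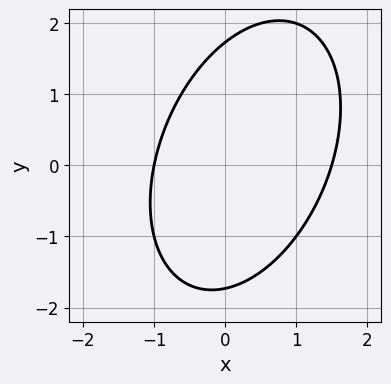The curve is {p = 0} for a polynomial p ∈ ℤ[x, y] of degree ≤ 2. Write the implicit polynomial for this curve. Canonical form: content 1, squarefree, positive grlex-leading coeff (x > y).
(a) The degree is 2 — no degree-1 curve has this shape.
(b) Reading off the gridlines: it crosses the x-axis at the gridline x = -1.
(c) These observations pin down the coefficients.

2*x^2 - x*y + y^2 - x - 3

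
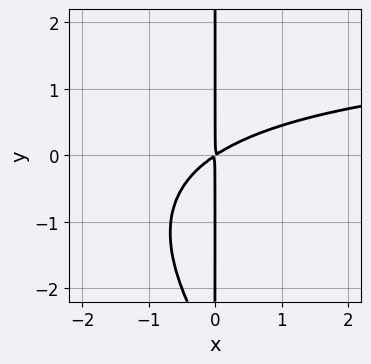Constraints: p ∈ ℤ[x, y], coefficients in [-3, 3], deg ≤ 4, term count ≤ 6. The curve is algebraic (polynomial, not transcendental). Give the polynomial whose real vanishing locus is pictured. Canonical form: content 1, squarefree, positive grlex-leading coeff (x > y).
(a) Degree: a generic line meets the curve in up to 3 points, so deg p = 3.
(b) Reading off the gridlines: every point of the y-axis in the box is on the curve.
(c) Solving for integer coefficients yields p as stated.

x^2*y + x*y^2 - 2*x^2 + 3*x*y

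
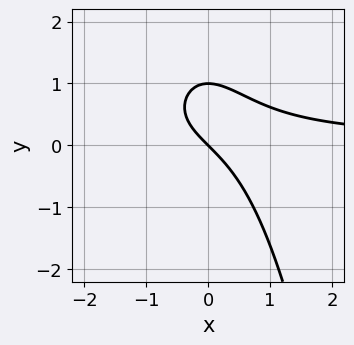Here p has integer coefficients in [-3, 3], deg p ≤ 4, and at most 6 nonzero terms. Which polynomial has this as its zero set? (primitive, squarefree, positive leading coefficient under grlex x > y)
First, degree: a generic line meets the curve in up to 3 points, so deg p = 3.
Then, observable constraints: it crosses the x-axis at the gridline x = 0; among the integer gridlines, it crosses the y-axis at y ∈ {0, 1}.
Finally, solving for integer coefficients yields p as stated.

x^2*y + x*y + y^2 - x - y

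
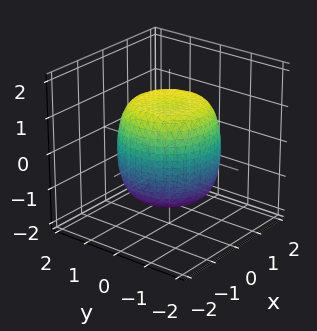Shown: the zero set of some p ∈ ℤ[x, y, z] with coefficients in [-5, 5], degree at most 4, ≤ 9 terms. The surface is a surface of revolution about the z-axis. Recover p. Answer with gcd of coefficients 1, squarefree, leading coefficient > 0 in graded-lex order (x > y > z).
2*x^4 + 4*x^2*y^2 + 2*y^4 - 2*x^2 - 2*y^2 + 2*z^2 - 3

The degree is 4 — the shape is more complex than any degree-3 surface.
Symmetries: rotational symmetry about the z-axis ⇒ p depends on x, y only through x² + y².
Reading off the gridlines: a circular section at z = 0 has radius between 1 and 2.
Fitting integer coefficients to these (and the overall shape) gives p.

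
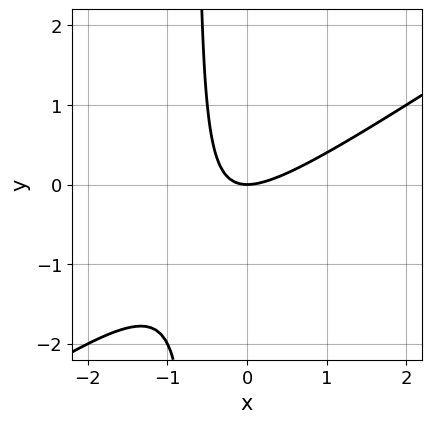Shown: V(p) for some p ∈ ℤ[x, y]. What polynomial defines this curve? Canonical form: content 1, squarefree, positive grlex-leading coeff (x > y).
2*x^2 - 3*x*y - 2*y

Degree: no degree-1 curve has this shape, so deg p = 2.
Checking where it meets the axes: it crosses the x-axis at the gridline x = 0; it meets the y-axis at y = 0 (among the integer gridlines).
Together with the visible shape, these determine p as stated.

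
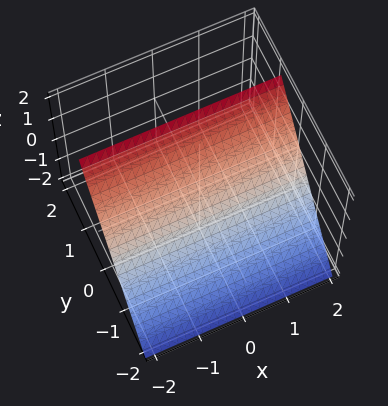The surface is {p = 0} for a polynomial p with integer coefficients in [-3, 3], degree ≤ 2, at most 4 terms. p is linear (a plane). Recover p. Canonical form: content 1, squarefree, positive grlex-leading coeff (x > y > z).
3*y - 2*z + 2

First, deg p = 1. The surface is flat (a plane).
Then, checking where it meets the axes: one z-axis crossing is at z = 1; the surface avoids every integer x-axis point in the box.
Finally, these observations pin down the coefficients.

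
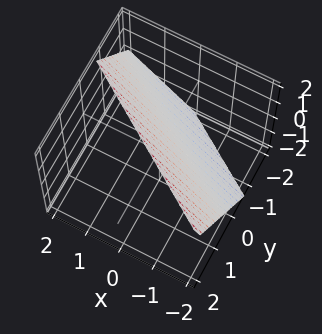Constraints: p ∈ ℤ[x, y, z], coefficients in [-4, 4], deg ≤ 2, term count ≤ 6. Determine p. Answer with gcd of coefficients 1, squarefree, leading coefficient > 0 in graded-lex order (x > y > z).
2*x + 3*y - 2*z + 2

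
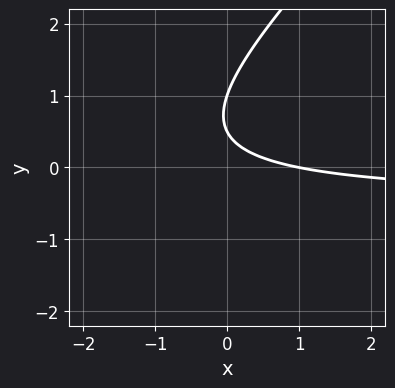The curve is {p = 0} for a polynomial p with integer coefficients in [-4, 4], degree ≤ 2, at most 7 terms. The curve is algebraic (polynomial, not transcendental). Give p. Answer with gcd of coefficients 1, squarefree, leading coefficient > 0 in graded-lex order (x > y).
2*x*y - 2*y^2 + x + 3*y - 1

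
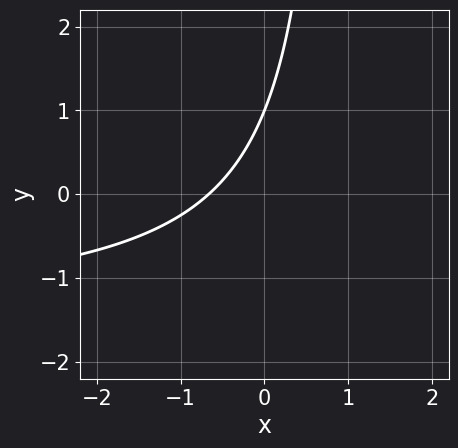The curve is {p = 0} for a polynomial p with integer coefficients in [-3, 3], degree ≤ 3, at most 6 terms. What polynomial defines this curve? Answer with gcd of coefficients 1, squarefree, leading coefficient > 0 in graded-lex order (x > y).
1. The degree is 2 — a generic line meets the curve in up to 2 points.
2. From the axis intercepts and sections: it crosses the y-axis at the gridline y = 1.
3. Matching integer coefficients to the picture gives p.

2*x*y + 3*x - 2*y + 2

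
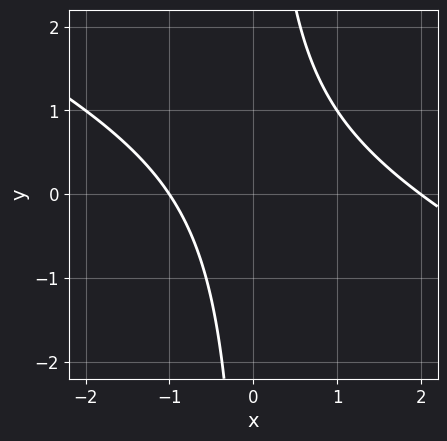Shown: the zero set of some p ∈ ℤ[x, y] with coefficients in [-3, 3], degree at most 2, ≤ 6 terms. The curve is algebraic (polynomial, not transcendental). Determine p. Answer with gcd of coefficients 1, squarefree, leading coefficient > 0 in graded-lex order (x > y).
x^2 + 2*x*y - x - 2

Degree: a generic line meets the curve in up to 2 points, so deg p = 2.
Against the integer gridlines: it misses every integer gridline on the y-axis; the x-axis gridline crossings are at x ∈ {-1, 2}.
Assembling these constraints gives the stated polynomial.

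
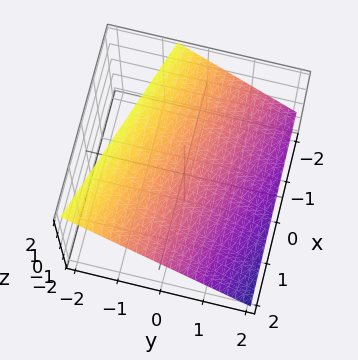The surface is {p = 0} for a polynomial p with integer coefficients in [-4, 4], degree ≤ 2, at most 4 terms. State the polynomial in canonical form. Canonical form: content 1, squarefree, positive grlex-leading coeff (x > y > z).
x + 3*y + 3*z - 2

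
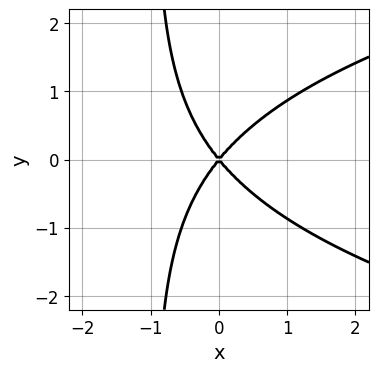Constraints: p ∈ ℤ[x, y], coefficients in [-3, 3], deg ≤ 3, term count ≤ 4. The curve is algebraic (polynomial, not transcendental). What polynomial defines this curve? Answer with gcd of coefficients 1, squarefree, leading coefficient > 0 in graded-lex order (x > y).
2*x*y^2 - 3*x^2 + 2*y^2

The degree is 3 — a generic line meets the curve in up to 3 points.
Symmetries: the y ↦ −y reflection is a symmetry, so y appears only in even powers.
Observable constraints: it crosses the y-axis at the gridline y = 0; it meets the x-axis at x = 0 (among the integer gridlines).
Matching integer coefficients to the picture gives p.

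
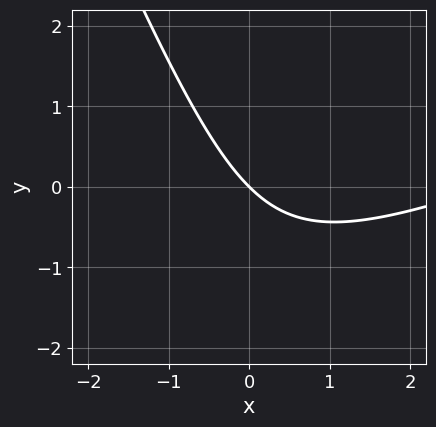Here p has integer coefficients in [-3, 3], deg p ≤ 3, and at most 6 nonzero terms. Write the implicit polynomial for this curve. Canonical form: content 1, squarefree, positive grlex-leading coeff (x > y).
x^2 - 2*x*y - y^2 - 3*x - 3*y

The degree is 2 — no degree-1 curve has this shape.
Checking where it meets the axes: one y-axis crossing is at y = 0; it meets the x-axis at x = 0 (among the integer gridlines).
These observations pin down the coefficients.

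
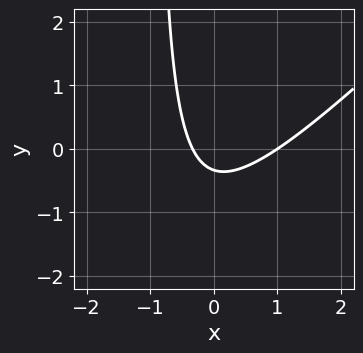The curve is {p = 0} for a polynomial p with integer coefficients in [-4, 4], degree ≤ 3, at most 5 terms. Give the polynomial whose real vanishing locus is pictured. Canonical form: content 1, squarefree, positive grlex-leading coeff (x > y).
3*x^2 - 3*x*y - 2*x - 3*y - 1

deg p = 2. The shape is more complex than any degree-1 curve.
Against the integer gridlines: one x-axis crossing is at x = 1.
Together with the visible shape, these determine p as stated.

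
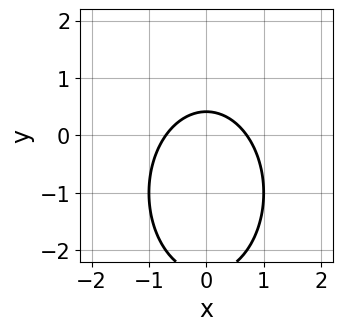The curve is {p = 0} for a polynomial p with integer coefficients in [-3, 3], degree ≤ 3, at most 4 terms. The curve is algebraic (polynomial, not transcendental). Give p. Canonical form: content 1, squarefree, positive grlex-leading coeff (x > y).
The degree is 2 — the shape is more complex than any degree-1 curve.
Symmetries: it's symmetric under x → −x, forcing even powers of x.
Solving for integer coefficients yields p as stated.

2*x^2 + y^2 + 2*y - 1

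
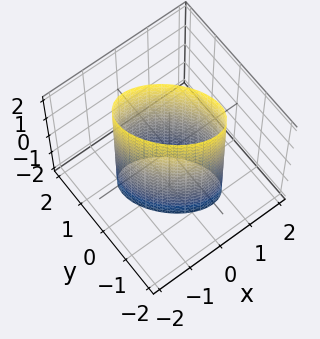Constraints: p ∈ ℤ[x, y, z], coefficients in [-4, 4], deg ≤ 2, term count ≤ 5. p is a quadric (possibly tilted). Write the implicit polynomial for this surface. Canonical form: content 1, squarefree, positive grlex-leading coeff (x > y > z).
x^2 + x*y + y^2 - 1

The degree is 2 — the shape is more complex than any degree-1 surface.
Against the integer gridlines: no z-intercept at any integer in the box; among the integer gridlines, it crosses the y-axis at y ∈ {-1, 1}; the x-axis gridline crossings are at x ∈ {-1, 1}.
Matching integer coefficients to the picture gives p.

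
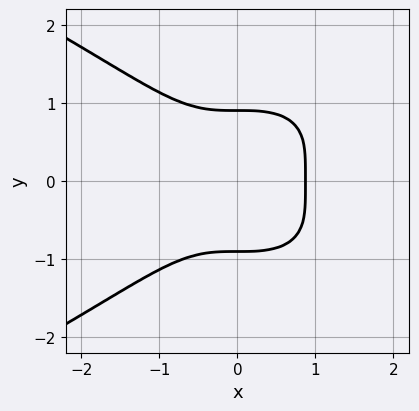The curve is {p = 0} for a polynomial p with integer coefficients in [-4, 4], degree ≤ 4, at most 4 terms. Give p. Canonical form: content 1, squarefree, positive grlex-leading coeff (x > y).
(a) Degree: the shape is more complex than any degree-3 curve, so deg p = 4.
(b) Symmetries: it's symmetric under y → −y, forcing even powers of y.
(c) Fitting integer coefficients to these (and the overall shape) gives p.

3*y^4 + 3*x^3 - 2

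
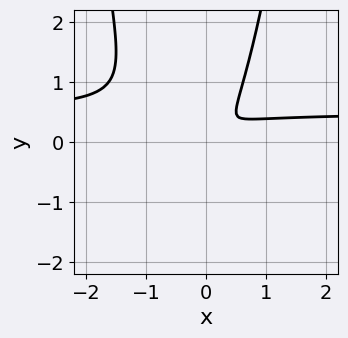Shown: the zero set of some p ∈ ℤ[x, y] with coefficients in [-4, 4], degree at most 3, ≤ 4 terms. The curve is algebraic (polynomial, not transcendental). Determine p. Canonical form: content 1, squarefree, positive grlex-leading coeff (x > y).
2*x^2*y - x^2 + x*y - y^2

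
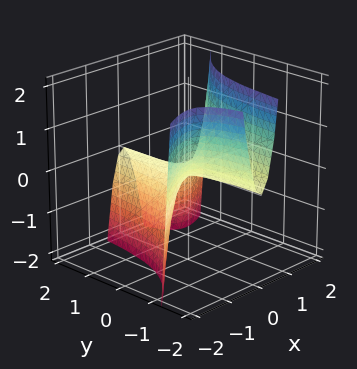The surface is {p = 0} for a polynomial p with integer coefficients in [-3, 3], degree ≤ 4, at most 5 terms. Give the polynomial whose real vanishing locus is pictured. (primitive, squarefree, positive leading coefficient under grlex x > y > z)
1. deg p = 3.
2. From the visible intercepts: the visible y-axis segment lies entirely on the surface; it meets the z-axis at z = 0 (among the integer gridlines); it meets the x-axis at x = 0 (among the integer gridlines).
3. Putting this together gives p.

2*x^3 - 3*x^2*y - z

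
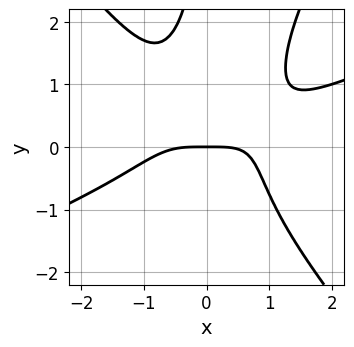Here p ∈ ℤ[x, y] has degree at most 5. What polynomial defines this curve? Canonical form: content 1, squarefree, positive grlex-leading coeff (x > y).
deg p = 4. A generic line meets the curve in up to 4 points.
Observable constraints: it crosses the x-axis at the gridline x = 0; one y-axis crossing is at y = 0.
Fitting integer coefficients to these (and the overall shape) gives p.

x^4 - 2*x^3*y - x^2*y^2 + x*y^3 + 2*y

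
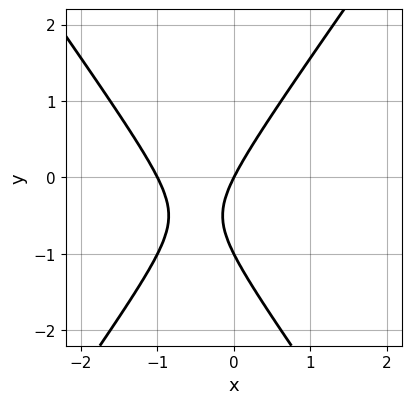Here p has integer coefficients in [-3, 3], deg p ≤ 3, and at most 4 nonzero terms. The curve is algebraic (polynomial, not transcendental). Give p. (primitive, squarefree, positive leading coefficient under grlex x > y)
(a) deg p = 2. A generic line meets the curve in up to 2 points.
(b) From the axis intercepts and sections: the x-axis gridline crossings are at x ∈ {-1, 0}; the y-axis gridline crossings are at y ∈ {-1, 0}.
(c) Matching integer coefficients to the picture gives p.

2*x^2 - y^2 + 2*x - y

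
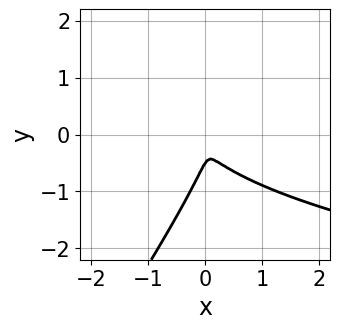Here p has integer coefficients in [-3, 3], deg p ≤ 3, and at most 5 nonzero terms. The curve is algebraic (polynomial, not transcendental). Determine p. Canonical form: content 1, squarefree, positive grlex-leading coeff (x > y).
3*x*y^2 - 2*y^3 - 3*x^2 - y^2

First, degree: the shape is more complex than any degree-2 curve, so deg p = 3.
Finally, the integer polynomial consistent with all of this is the stated p.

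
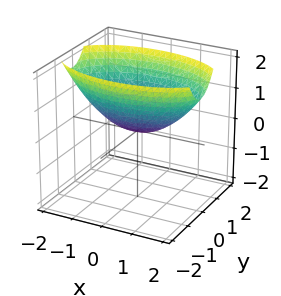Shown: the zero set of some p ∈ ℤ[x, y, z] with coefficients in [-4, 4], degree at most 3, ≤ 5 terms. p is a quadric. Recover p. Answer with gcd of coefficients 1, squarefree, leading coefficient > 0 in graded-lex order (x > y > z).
x^2 + 3*y^2 - 3*z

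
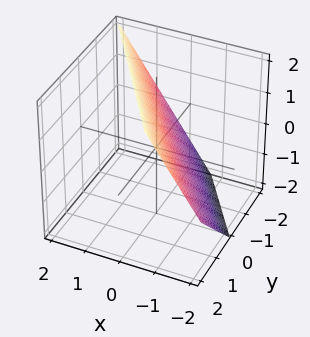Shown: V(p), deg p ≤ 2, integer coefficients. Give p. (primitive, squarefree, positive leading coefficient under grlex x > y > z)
3*x + 2*y - 2*z + 2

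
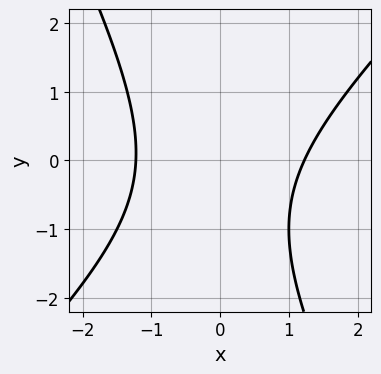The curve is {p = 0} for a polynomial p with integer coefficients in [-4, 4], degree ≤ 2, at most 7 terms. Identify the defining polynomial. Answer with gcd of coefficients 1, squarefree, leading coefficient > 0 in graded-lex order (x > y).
2*x^2 - x*y - y^2 - y - 3

(a) The degree is 2 — the shape is more complex than any degree-1 curve.
(b) Observable constraints: no y-intercept at any integer in the box.
(c) These observations pin down the coefficients.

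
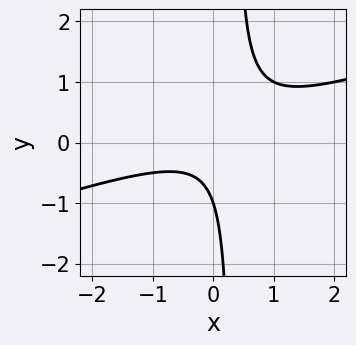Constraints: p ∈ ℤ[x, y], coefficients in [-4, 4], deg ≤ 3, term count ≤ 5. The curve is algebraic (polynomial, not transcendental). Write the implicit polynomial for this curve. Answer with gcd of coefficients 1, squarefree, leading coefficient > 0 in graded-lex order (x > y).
x^2 - 3*x*y + y + 1

1. deg p = 2.
2. Against the integer gridlines: it crosses the y-axis at the gridline y = -1; the curve avoids every integer x-axis point in the box.
3. The integer polynomial consistent with all of this is the stated p.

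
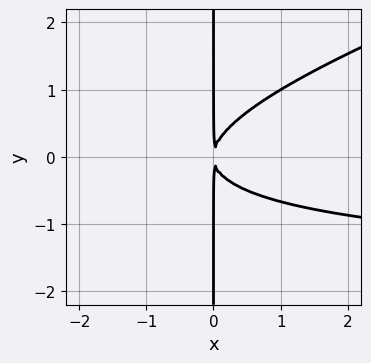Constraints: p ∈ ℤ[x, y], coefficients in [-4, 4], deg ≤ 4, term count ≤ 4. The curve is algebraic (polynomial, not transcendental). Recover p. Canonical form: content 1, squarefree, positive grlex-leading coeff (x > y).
x^2*y - 3*x*y^2 + 2*x^2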